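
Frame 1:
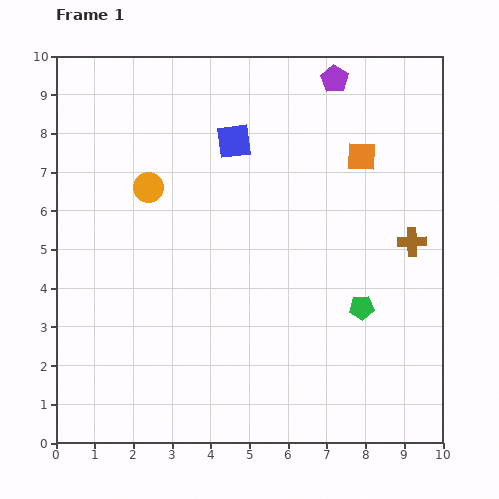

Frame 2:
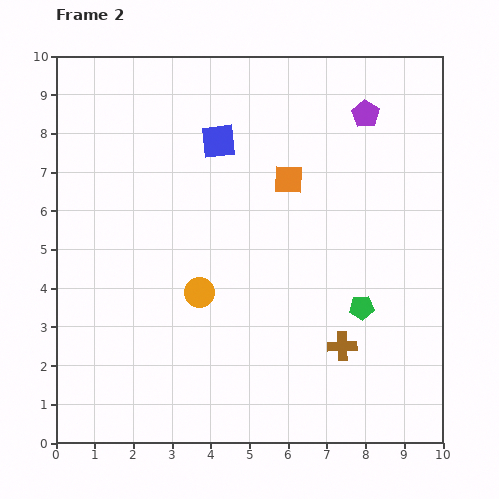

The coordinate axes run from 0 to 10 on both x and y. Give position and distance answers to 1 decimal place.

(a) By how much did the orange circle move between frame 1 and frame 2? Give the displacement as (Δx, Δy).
(1.3, -2.7)

The orange circle was at (2.4, 6.6) in frame 1 and (3.7, 3.9) in frame 2.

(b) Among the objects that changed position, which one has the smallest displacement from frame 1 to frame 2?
the blue square

(moved 0.4)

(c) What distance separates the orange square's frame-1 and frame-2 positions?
2.0

The orange square moved from (7.9, 7.4) to (6.0, 6.8), a distance of √(1.9² + 0.6²) ≈ 2.0.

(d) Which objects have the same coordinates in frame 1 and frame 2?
the green pentagon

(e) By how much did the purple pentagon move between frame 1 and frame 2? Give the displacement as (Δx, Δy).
(0.8, -0.9)

The purple pentagon was at (7.2, 9.4) in frame 1 and (8.0, 8.5) in frame 2.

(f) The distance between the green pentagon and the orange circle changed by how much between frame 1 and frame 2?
-2.1

Distance in frame 1: 6.3. Distance in frame 2: 4.2.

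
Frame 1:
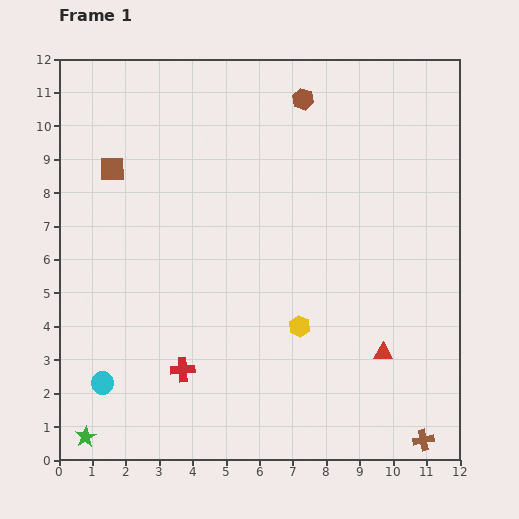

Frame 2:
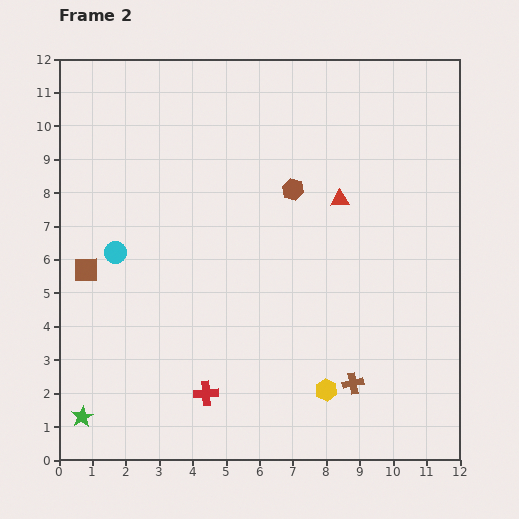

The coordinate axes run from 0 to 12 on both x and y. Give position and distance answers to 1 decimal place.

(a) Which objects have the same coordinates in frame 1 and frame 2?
none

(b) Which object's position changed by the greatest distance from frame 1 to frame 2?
the red triangle

(moved 4.8; next 3.9)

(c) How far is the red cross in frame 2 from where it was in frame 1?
1.0

The red cross moved from (3.7, 2.7) to (4.4, 2.0), a distance of √(0.7² + 0.7²) ≈ 1.0.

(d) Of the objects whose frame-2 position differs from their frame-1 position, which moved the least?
the green star

(moved 0.6)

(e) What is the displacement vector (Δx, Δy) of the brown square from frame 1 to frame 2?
(-0.8, -3.0)

The brown square was at (1.6, 8.7) in frame 1 and (0.8, 5.7) in frame 2.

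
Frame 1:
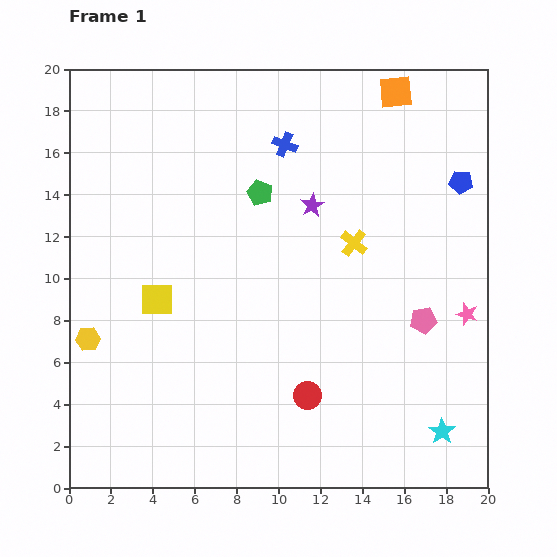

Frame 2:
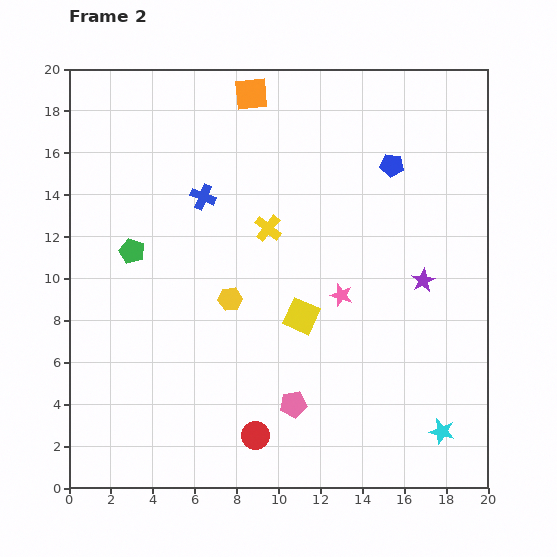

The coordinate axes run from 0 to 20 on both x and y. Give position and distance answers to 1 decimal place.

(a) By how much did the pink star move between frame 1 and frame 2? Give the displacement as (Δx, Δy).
(-6.0, 0.9)

The pink star was at (19.0, 8.3) in frame 1 and (13.0, 9.2) in frame 2.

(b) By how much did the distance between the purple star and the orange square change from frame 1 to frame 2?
+5.4

Distance in frame 1: 6.7. Distance in frame 2: 12.1.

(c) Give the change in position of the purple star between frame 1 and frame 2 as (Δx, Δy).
(5.3, -3.6)

The purple star was at (11.6, 13.5) in frame 1 and (16.9, 9.9) in frame 2.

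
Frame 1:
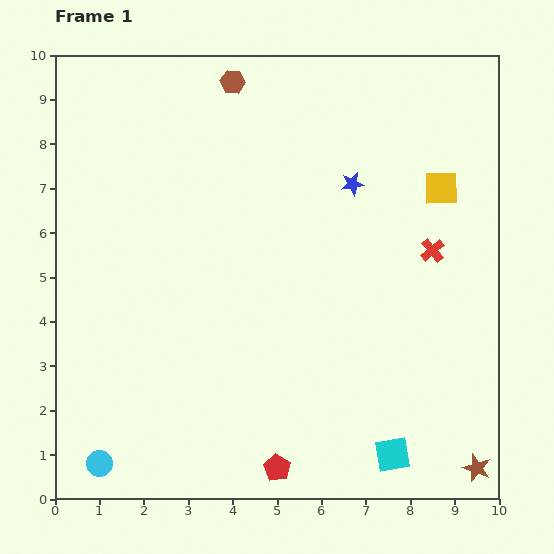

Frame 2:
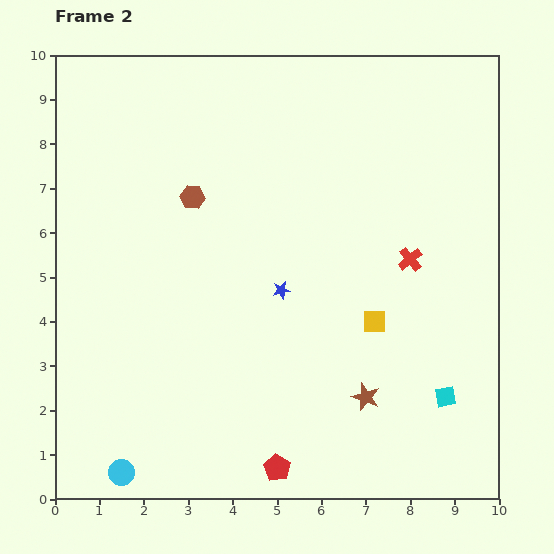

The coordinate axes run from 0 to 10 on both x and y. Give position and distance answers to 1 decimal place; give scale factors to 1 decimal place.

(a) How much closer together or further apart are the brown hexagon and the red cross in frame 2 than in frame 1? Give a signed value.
-0.8

Distance in frame 1: 5.9. Distance in frame 2: 5.1.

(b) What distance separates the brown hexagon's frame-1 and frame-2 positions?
2.8

The brown hexagon moved from (4.0, 9.4) to (3.1, 6.8), a distance of √(0.9² + 2.6²) ≈ 2.8.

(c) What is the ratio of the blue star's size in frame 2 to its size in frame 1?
0.8×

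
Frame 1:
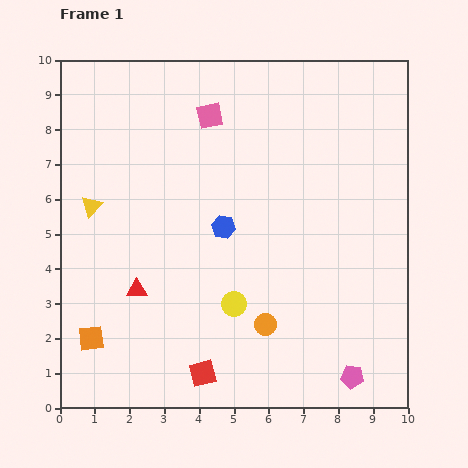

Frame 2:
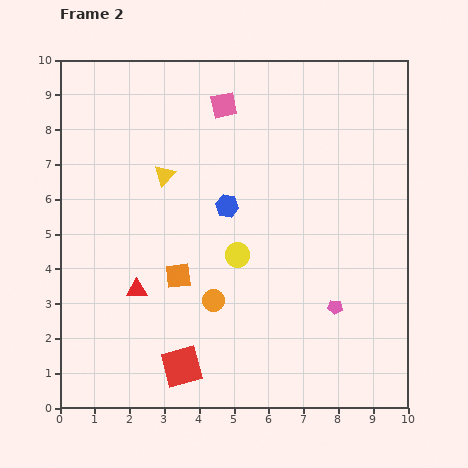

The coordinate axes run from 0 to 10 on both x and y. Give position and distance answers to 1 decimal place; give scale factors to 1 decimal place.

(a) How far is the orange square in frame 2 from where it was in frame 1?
3.1

The orange square moved from (0.9, 2.0) to (3.4, 3.8), a distance of √(2.5² + 1.8²) ≈ 3.1.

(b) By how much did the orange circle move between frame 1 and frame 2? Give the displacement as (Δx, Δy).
(-1.5, 0.7)

The orange circle was at (5.9, 2.4) in frame 1 and (4.4, 3.1) in frame 2.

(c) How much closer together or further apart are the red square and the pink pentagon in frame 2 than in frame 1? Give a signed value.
+0.4

Distance in frame 1: 4.3. Distance in frame 2: 4.7.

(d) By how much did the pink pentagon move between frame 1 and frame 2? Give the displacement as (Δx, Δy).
(-0.5, 2.0)

The pink pentagon was at (8.4, 0.9) in frame 1 and (7.9, 2.9) in frame 2.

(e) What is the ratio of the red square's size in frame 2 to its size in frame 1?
1.5×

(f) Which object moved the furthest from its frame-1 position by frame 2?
the orange square

(moved 3.1; next 2.3)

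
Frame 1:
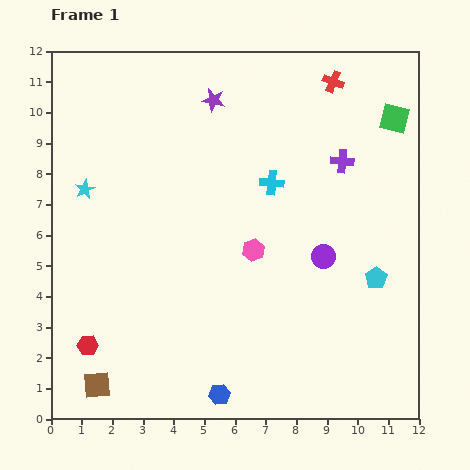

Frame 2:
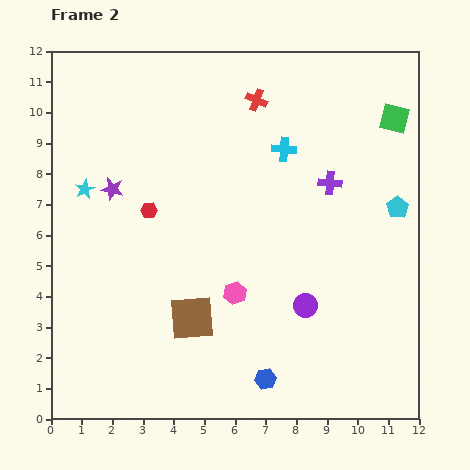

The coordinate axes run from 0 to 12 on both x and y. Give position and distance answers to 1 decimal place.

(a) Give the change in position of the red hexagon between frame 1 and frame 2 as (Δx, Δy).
(2.0, 4.4)

The red hexagon was at (1.2, 2.4) in frame 1 and (3.2, 6.8) in frame 2.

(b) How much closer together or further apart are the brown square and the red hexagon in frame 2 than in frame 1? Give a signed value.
+2.5

Distance in frame 1: 1.3. Distance in frame 2: 3.8.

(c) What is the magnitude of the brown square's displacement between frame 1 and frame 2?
3.8

The brown square moved from (1.5, 1.1) to (4.6, 3.3), a distance of √(3.1² + 2.2²) ≈ 3.8.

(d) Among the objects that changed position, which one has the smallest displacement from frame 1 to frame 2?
the purple cross

(moved 0.8)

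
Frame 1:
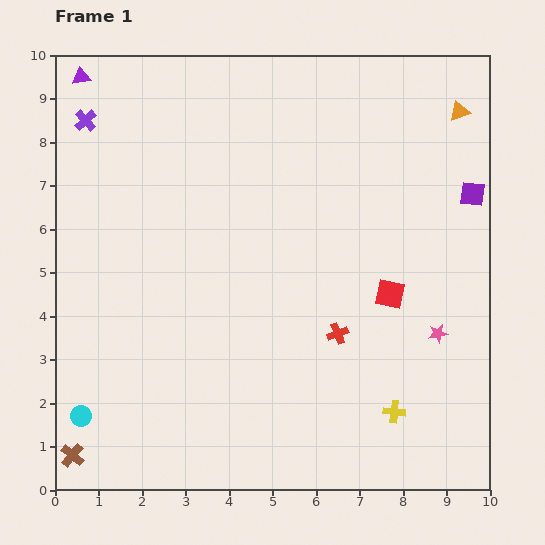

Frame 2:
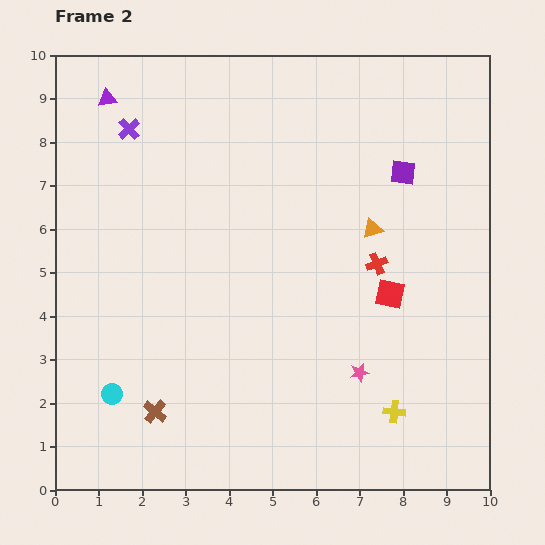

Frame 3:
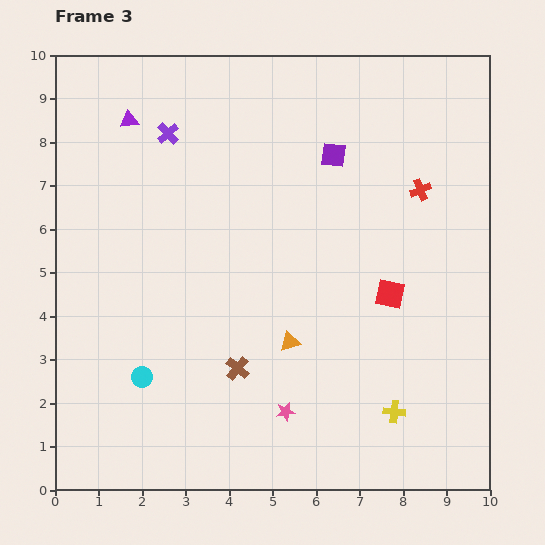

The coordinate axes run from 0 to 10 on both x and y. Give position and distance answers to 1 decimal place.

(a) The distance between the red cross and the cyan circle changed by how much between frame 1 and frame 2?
+0.6

Distance in frame 1: 6.2. Distance in frame 2: 6.8.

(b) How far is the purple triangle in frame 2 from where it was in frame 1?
0.8

The purple triangle moved from (0.6, 9.5) to (1.2, 9.0), a distance of √(0.6² + 0.5²) ≈ 0.8.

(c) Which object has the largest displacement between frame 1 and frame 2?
the orange triangle

(moved 3.4; next 2.1)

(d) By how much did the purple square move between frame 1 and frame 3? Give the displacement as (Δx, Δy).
(-3.2, 0.9)

The purple square was at (9.6, 6.8) in frame 1 and (6.4, 7.7) in frame 3.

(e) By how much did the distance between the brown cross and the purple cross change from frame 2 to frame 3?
-0.9

Distance in frame 2: 6.5. Distance in frame 3: 5.6.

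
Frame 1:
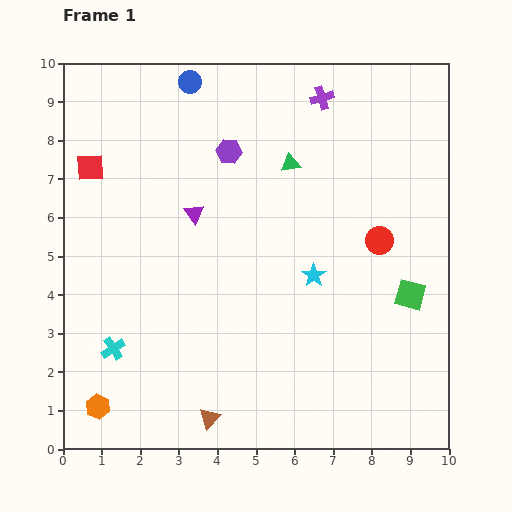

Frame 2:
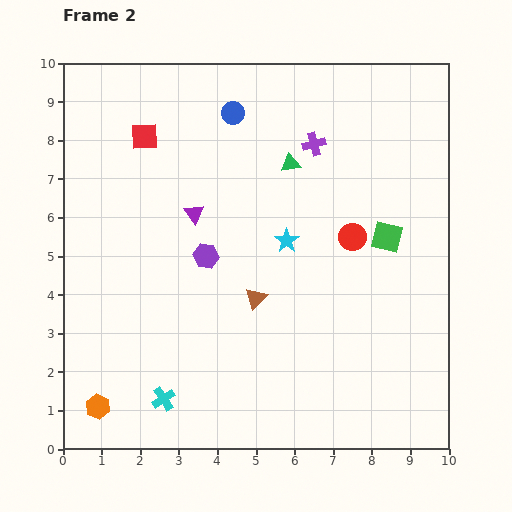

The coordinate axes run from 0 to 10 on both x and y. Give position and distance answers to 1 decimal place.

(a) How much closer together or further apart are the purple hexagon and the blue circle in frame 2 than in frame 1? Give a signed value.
+1.7

Distance in frame 1: 2.1. Distance in frame 2: 3.8.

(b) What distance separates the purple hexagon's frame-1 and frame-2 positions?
2.8

The purple hexagon moved from (4.3, 7.7) to (3.7, 5.0), a distance of √(0.6² + 2.7²) ≈ 2.8.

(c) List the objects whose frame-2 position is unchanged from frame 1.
the purple triangle, the green triangle, the orange hexagon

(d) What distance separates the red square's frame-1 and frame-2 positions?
1.6

The red square moved from (0.7, 7.3) to (2.1, 8.1), a distance of √(1.4² + 0.8²) ≈ 1.6.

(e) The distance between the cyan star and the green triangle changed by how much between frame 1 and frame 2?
-1.0

Distance in frame 1: 3.0. Distance in frame 2: 2.0.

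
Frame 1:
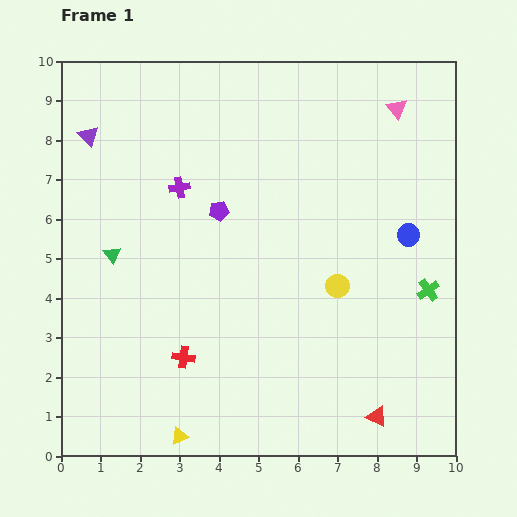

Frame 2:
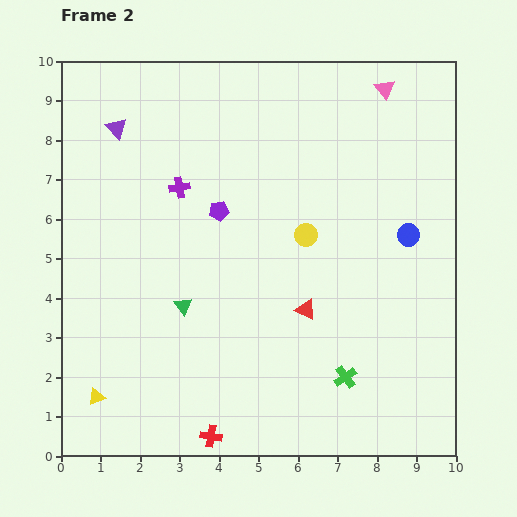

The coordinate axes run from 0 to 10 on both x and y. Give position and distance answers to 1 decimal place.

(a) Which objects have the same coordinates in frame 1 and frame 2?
the blue circle, the purple cross, the purple pentagon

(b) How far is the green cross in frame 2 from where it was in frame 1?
3.0

The green cross moved from (9.3, 4.2) to (7.2, 2.0), a distance of √(2.1² + 2.2²) ≈ 3.0.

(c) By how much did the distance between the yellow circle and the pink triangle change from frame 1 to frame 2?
-0.5

Distance in frame 1: 4.7. Distance in frame 2: 4.2.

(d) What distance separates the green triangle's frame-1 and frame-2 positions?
2.2

The green triangle moved from (1.3, 5.1) to (3.1, 3.8), a distance of √(1.8² + 1.3²) ≈ 2.2.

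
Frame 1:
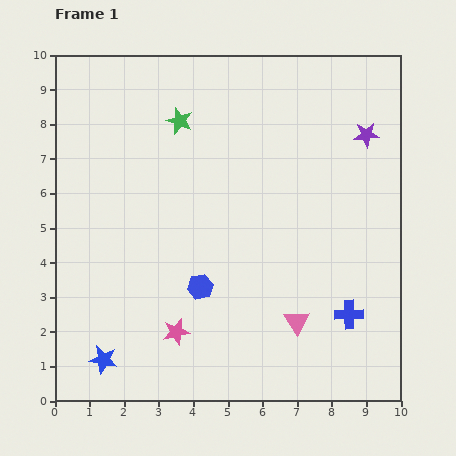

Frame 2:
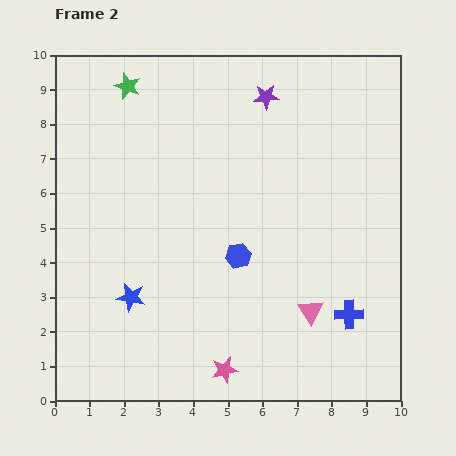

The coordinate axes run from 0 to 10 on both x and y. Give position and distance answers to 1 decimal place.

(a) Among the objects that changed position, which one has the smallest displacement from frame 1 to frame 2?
the pink triangle

(moved 0.5)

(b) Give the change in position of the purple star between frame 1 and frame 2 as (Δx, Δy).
(-2.9, 1.1)

The purple star was at (9.0, 7.7) in frame 1 and (6.1, 8.8) in frame 2.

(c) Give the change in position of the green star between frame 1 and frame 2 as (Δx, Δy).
(-1.5, 1.0)

The green star was at (3.6, 8.1) in frame 1 and (2.1, 9.1) in frame 2.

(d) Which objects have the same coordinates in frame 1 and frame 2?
the blue cross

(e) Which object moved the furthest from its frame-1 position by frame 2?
the purple star

(moved 3.1; next 2.0)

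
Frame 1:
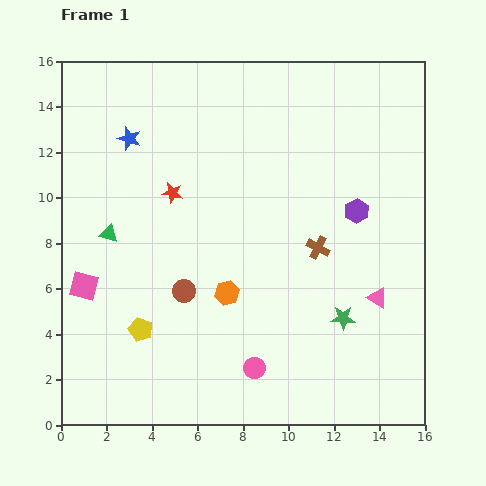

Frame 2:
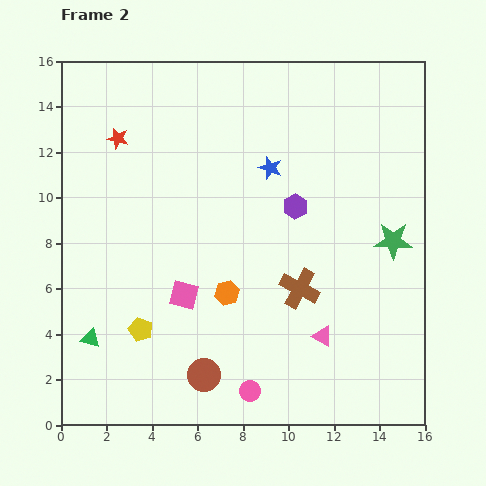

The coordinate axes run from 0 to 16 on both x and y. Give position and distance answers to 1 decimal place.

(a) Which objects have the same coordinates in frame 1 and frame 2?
the yellow pentagon, the orange hexagon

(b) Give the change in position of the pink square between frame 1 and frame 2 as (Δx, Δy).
(4.4, -0.4)

The pink square was at (1.0, 6.1) in frame 1 and (5.4, 5.7) in frame 2.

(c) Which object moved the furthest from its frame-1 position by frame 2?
the blue star

(moved 6.3; next 4.7)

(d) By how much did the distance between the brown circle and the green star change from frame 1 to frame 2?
+3.1

Distance in frame 1: 7.1. Distance in frame 2: 10.2.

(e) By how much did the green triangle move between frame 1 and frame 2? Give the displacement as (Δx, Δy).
(-0.8, -4.6)

The green triangle was at (2.1, 8.4) in frame 1 and (1.3, 3.8) in frame 2.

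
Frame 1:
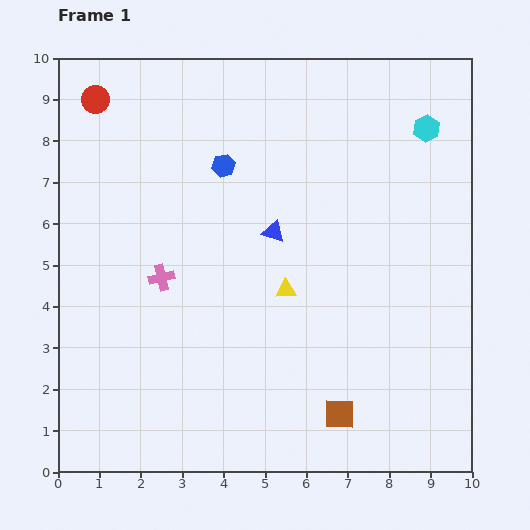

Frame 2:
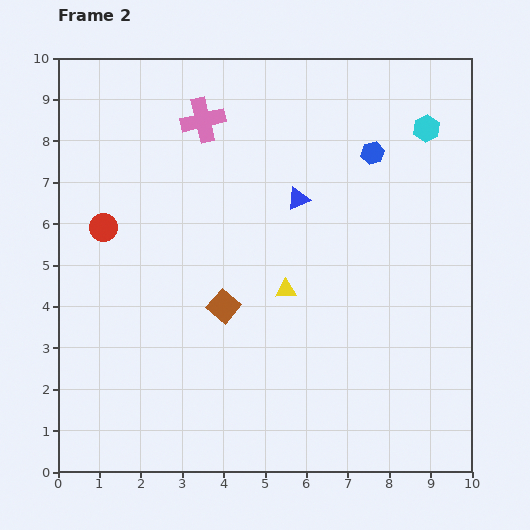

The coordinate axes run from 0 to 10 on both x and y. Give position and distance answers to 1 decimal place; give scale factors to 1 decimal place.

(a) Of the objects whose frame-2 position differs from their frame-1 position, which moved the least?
the blue triangle

(moved 1.0)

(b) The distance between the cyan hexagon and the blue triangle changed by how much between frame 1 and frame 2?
-1.0

Distance in frame 1: 4.5. Distance in frame 2: 3.5.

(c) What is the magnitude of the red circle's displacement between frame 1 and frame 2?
3.1

The red circle moved from (0.9, 9.0) to (1.1, 5.9), a distance of √(0.2² + 3.1²) ≈ 3.1.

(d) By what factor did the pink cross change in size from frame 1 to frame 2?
1.7×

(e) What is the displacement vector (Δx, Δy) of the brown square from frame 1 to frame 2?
(-2.8, 2.6)

The brown square was at (6.8, 1.4) in frame 1 and (4.0, 4.0) in frame 2.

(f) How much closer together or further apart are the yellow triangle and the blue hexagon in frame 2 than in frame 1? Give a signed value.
+0.5

Distance in frame 1: 3.4. Distance in frame 2: 3.9.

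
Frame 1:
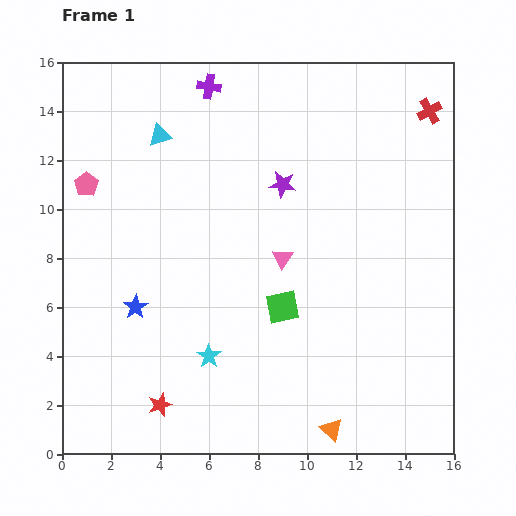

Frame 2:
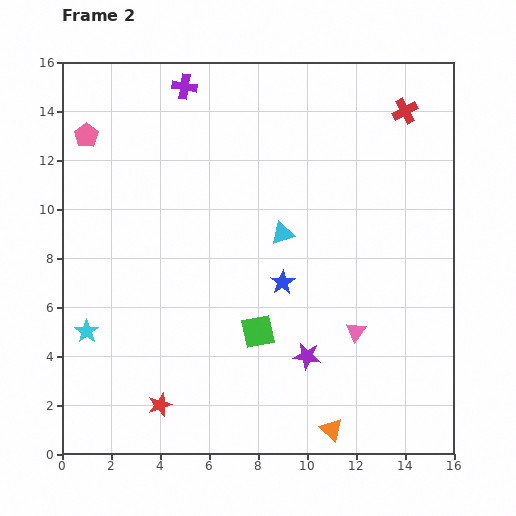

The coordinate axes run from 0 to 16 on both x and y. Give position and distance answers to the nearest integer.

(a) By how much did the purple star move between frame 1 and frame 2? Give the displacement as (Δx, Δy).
(1, -7)

The purple star was at (9, 11) in frame 1 and (10, 4) in frame 2.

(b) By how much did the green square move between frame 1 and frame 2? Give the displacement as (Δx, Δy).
(-1, -1)

The green square was at (9, 6) in frame 1 and (8, 5) in frame 2.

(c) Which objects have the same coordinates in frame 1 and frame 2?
the red star, the orange triangle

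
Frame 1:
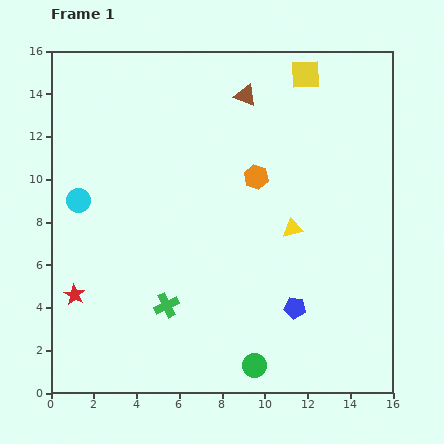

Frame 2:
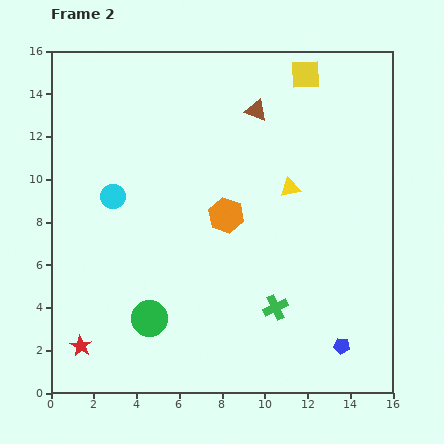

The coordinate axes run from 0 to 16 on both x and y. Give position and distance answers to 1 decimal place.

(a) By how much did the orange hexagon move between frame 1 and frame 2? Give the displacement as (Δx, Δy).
(-1.4, -1.8)

The orange hexagon was at (9.6, 10.1) in frame 1 and (8.2, 8.3) in frame 2.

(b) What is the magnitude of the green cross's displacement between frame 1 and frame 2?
5.1

The green cross moved from (5.4, 4.1) to (10.5, 4.0), a distance of √(5.1² + 0.1²) ≈ 5.1.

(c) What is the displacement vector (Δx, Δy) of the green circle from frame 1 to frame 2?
(-4.9, 2.2)

The green circle was at (9.5, 1.3) in frame 1 and (4.6, 3.5) in frame 2.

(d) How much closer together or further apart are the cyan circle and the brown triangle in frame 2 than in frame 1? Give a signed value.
-1.4

Distance in frame 1: 9.2. Distance in frame 2: 7.8.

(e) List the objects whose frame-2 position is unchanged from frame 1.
the yellow square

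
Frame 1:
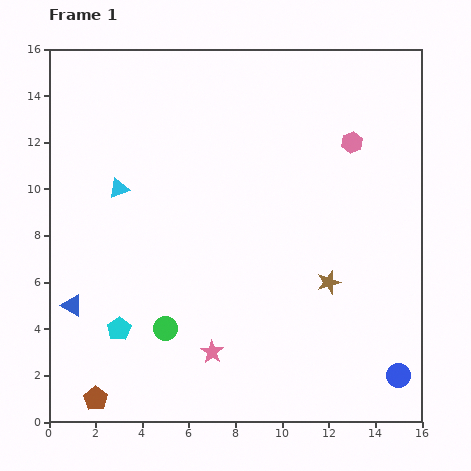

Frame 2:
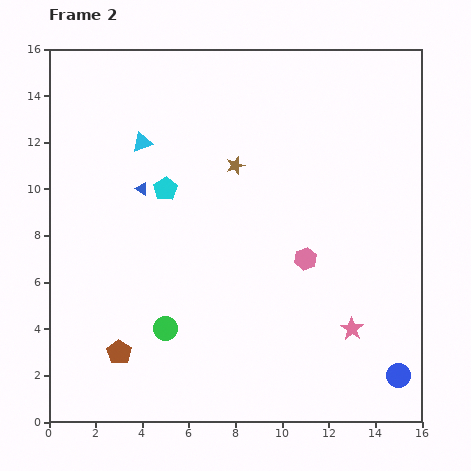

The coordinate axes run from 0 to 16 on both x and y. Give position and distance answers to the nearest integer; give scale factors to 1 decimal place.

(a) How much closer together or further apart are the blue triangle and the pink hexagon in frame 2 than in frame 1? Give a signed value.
-6

Distance in frame 1: 14. Distance in frame 2: 8.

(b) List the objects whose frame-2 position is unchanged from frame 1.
the blue circle, the green circle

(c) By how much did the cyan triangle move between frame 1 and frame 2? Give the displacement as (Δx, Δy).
(1, 2)

The cyan triangle was at (3, 10) in frame 1 and (4, 12) in frame 2.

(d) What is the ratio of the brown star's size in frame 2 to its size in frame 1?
0.8×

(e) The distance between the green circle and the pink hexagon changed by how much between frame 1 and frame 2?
-4

Distance in frame 1: 11. Distance in frame 2: 7.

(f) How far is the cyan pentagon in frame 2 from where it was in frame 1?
6

The cyan pentagon moved from (3, 4) to (5, 10), a distance of √(2² + 6²) ≈ 6.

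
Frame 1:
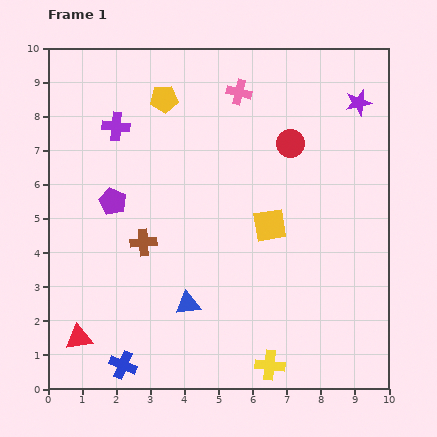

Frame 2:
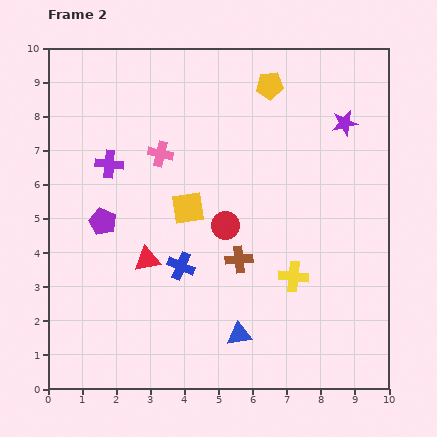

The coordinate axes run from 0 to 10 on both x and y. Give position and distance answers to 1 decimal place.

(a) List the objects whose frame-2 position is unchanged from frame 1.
none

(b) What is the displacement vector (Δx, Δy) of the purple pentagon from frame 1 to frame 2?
(-0.3, -0.6)

The purple pentagon was at (1.9, 5.5) in frame 1 and (1.6, 4.9) in frame 2.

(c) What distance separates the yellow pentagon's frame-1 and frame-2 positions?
3.1

The yellow pentagon moved from (3.4, 8.5) to (6.5, 8.9), a distance of √(3.1² + 0.4²) ≈ 3.1.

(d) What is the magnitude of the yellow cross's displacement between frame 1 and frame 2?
2.7

The yellow cross moved from (6.5, 0.7) to (7.2, 3.3), a distance of √(0.7² + 2.6²) ≈ 2.7.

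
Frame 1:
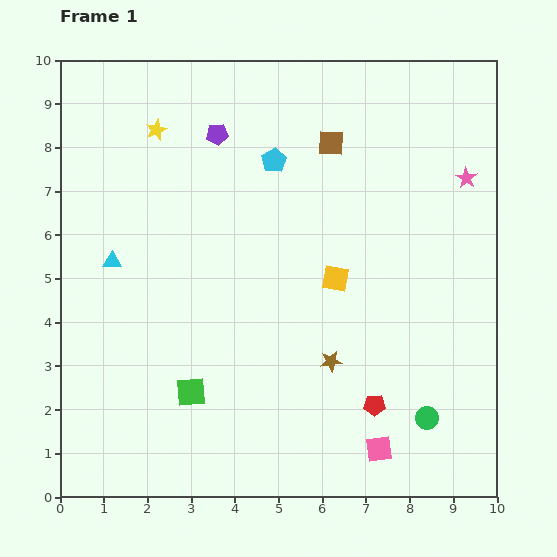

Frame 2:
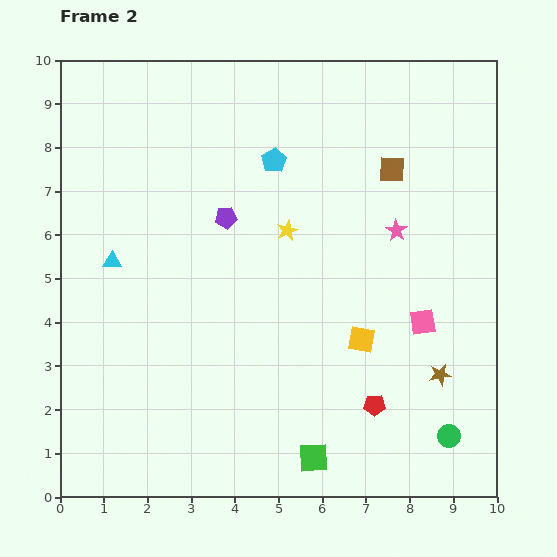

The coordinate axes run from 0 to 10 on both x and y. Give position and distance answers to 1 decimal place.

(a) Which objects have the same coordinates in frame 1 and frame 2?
the red pentagon, the cyan pentagon, the cyan triangle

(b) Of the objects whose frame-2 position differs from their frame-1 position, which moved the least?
the green circle

(moved 0.6)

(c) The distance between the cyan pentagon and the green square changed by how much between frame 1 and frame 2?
+1.3

Distance in frame 1: 5.6. Distance in frame 2: 6.9.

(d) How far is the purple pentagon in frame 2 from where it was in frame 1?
1.9

The purple pentagon moved from (3.6, 8.3) to (3.8, 6.4), a distance of √(0.2² + 1.9²) ≈ 1.9.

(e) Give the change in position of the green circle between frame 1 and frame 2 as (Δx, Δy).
(0.5, -0.4)

The green circle was at (8.4, 1.8) in frame 1 and (8.9, 1.4) in frame 2.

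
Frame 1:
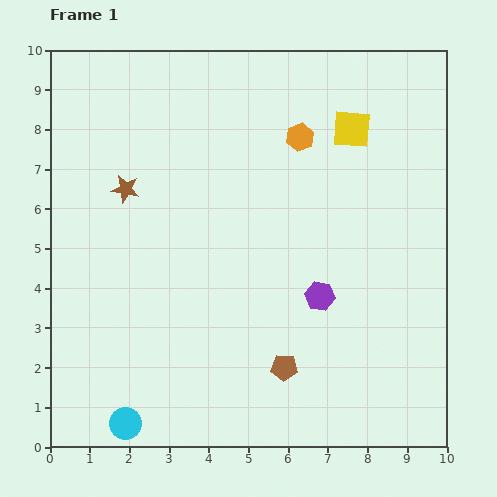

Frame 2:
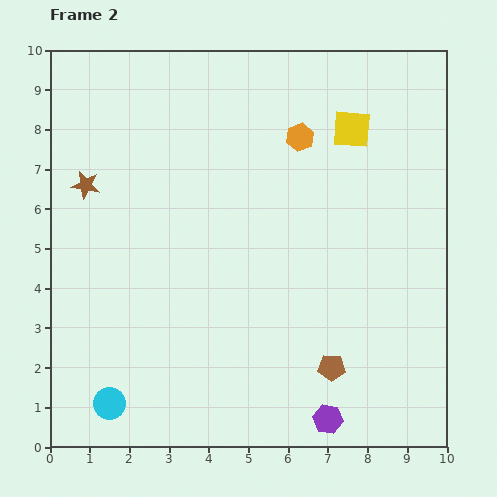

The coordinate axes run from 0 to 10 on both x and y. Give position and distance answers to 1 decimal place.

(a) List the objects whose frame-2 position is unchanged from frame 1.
the yellow square, the orange hexagon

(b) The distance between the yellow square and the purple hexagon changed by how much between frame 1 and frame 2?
+3.0

Distance in frame 1: 4.3. Distance in frame 2: 7.3.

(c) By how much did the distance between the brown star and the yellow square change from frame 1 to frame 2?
+0.9

Distance in frame 1: 5.9. Distance in frame 2: 6.8.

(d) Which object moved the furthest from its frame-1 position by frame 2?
the purple hexagon

(moved 3.1; next 1.2)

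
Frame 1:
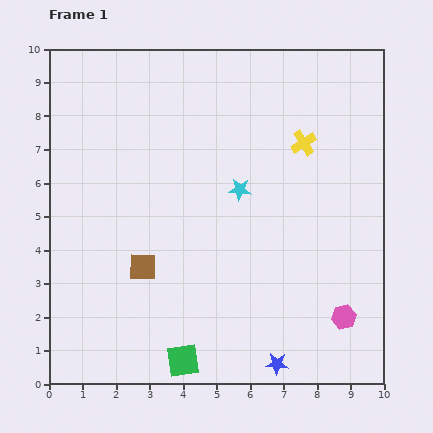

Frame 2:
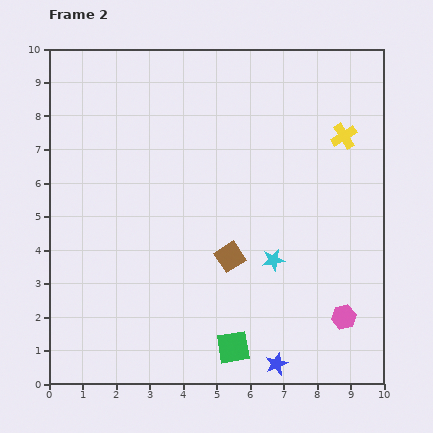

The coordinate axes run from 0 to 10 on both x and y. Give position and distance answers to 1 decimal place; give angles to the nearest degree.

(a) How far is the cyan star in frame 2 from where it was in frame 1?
2.3

The cyan star moved from (5.7, 5.8) to (6.7, 3.7), a distance of √(1.0² + 2.1²) ≈ 2.3.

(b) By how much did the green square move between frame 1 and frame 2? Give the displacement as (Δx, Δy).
(1.5, 0.4)

The green square was at (4.0, 0.7) in frame 1 and (5.5, 1.1) in frame 2.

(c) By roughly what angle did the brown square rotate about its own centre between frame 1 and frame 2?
34° counter-clockwise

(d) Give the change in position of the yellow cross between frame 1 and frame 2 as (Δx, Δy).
(1.2, 0.2)

The yellow cross was at (7.6, 7.2) in frame 1 and (8.8, 7.4) in frame 2.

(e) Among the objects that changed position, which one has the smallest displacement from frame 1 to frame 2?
the yellow cross

(moved 1.2)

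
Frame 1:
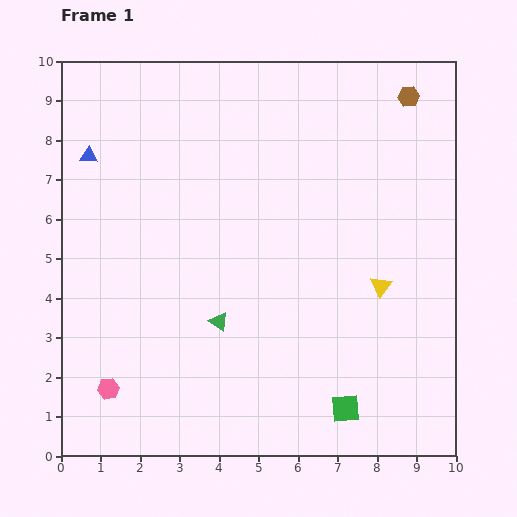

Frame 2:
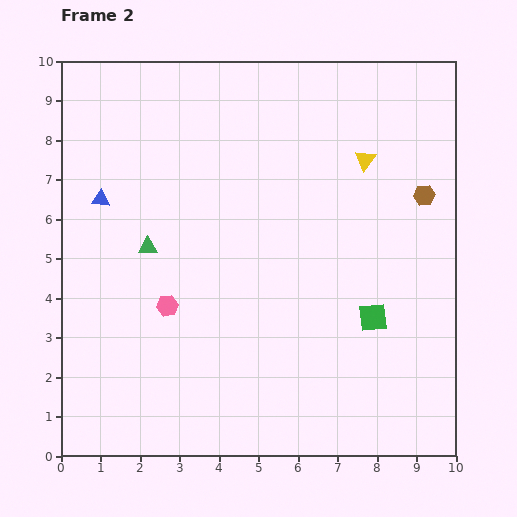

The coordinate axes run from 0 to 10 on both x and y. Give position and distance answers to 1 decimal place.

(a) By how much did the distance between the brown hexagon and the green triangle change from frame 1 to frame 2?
-0.4

Distance in frame 1: 7.5. Distance in frame 2: 7.1.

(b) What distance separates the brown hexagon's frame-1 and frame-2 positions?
2.5

The brown hexagon moved from (8.8, 9.1) to (9.2, 6.6), a distance of √(0.4² + 2.5²) ≈ 2.5.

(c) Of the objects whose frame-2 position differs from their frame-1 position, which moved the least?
the blue triangle

(moved 1.1)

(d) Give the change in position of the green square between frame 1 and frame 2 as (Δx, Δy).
(0.7, 2.3)

The green square was at (7.2, 1.2) in frame 1 and (7.9, 3.5) in frame 2.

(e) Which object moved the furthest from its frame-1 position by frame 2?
the yellow triangle

(moved 3.2; next 2.6)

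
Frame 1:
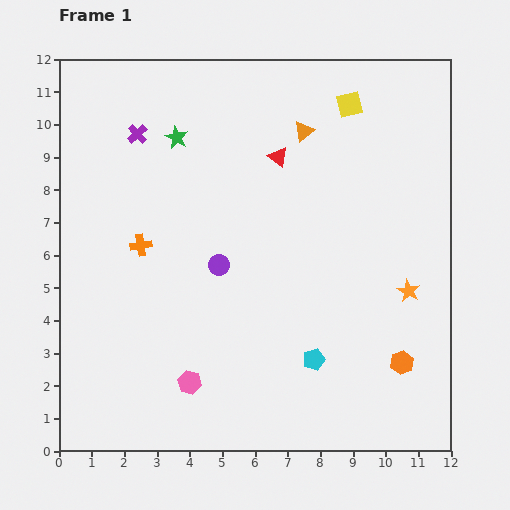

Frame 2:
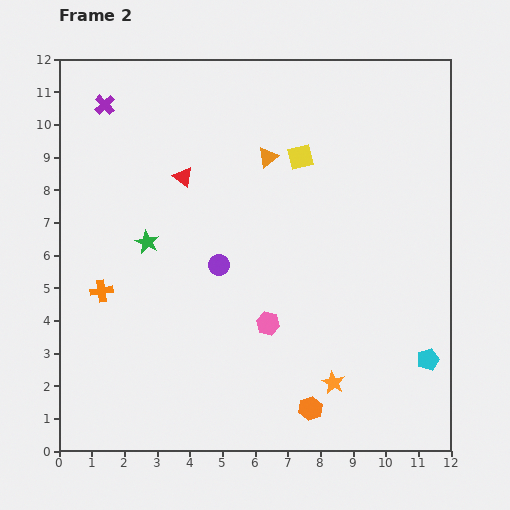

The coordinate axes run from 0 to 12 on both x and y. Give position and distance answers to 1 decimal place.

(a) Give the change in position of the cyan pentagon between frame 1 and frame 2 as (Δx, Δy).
(3.5, 0.0)

The cyan pentagon was at (7.8, 2.8) in frame 1 and (11.3, 2.8) in frame 2.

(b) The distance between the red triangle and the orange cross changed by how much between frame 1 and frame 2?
-0.7

Distance in frame 1: 5.0. Distance in frame 2: 4.3.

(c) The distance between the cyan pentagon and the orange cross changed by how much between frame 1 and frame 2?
+3.8

Distance in frame 1: 6.4. Distance in frame 2: 10.2.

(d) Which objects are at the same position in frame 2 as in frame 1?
the purple circle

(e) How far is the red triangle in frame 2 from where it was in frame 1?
3.0

The red triangle moved from (6.7, 9.0) to (3.8, 8.4), a distance of √(2.9² + 0.6²) ≈ 3.0.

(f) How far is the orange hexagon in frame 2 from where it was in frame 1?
3.1

The orange hexagon moved from (10.5, 2.7) to (7.7, 1.3), a distance of √(2.8² + 1.4²) ≈ 3.1.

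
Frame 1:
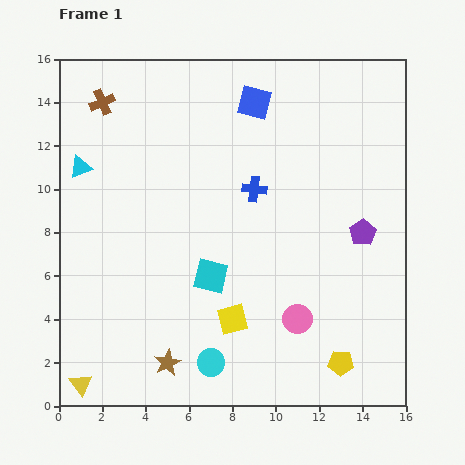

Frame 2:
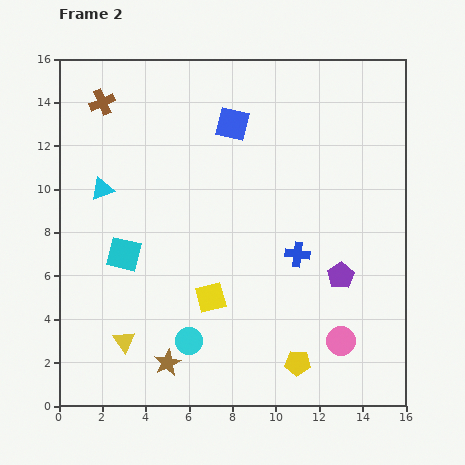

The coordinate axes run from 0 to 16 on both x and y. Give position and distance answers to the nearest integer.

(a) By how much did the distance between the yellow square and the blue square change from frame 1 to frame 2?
-2

Distance in frame 1: 10. Distance in frame 2: 8.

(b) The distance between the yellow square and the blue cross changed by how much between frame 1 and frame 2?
-2

Distance in frame 1: 6. Distance in frame 2: 4.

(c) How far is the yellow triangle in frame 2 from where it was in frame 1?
3

The yellow triangle moved from (1, 1) to (3, 3), a distance of √(2² + 2²) ≈ 3.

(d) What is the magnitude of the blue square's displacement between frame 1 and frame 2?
1

The blue square moved from (9, 14) to (8, 13), a distance of √(1² + 1²) ≈ 1.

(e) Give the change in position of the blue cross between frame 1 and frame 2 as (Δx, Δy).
(2, -3)

The blue cross was at (9, 10) in frame 1 and (11, 7) in frame 2.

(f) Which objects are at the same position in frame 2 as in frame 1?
the brown star, the brown cross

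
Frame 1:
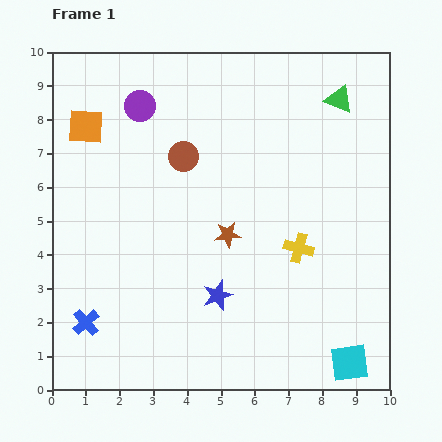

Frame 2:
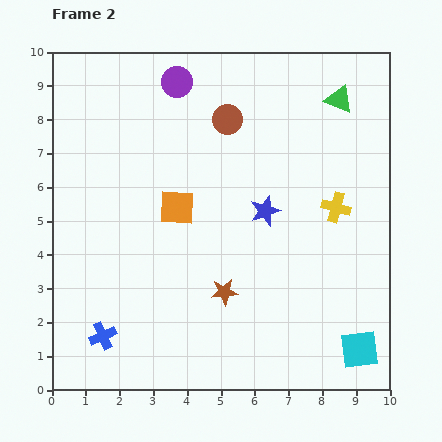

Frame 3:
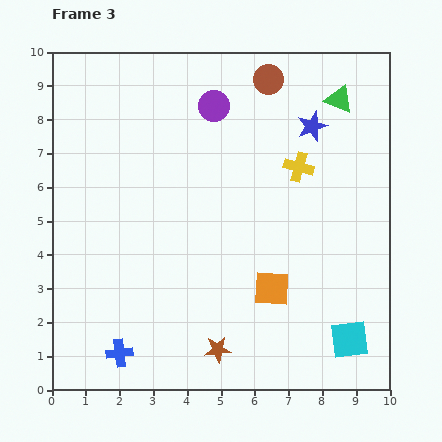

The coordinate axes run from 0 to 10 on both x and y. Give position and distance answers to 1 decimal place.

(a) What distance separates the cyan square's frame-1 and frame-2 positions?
0.5

The cyan square moved from (8.8, 0.8) to (9.1, 1.2), a distance of √(0.3² + 0.4²) ≈ 0.5.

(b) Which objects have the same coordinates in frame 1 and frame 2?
the green triangle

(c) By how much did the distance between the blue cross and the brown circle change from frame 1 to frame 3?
+3.5

Distance in frame 1: 5.7. Distance in frame 3: 9.2.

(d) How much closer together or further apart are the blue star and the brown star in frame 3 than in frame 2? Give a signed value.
+4.5

Distance in frame 2: 2.7. Distance in frame 3: 7.2.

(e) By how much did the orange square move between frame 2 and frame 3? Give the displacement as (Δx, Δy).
(2.8, -2.4)

The orange square was at (3.7, 5.4) in frame 2 and (6.5, 3.0) in frame 3.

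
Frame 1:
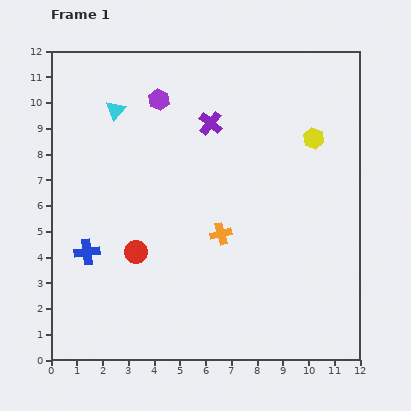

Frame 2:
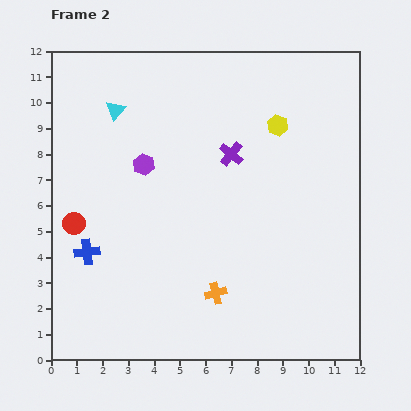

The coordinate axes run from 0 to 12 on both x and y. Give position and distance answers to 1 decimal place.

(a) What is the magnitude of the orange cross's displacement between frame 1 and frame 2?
2.3

The orange cross moved from (6.6, 4.9) to (6.4, 2.6), a distance of √(0.2² + 2.3²) ≈ 2.3.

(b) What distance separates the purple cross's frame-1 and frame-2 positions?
1.4

The purple cross moved from (6.2, 9.2) to (7.0, 8.0), a distance of √(0.8² + 1.2²) ≈ 1.4.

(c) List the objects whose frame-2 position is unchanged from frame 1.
the blue cross, the cyan triangle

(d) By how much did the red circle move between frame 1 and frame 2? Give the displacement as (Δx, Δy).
(-2.4, 1.1)

The red circle was at (3.3, 4.2) in frame 1 and (0.9, 5.3) in frame 2.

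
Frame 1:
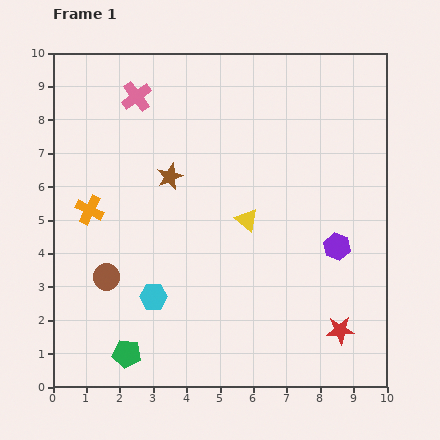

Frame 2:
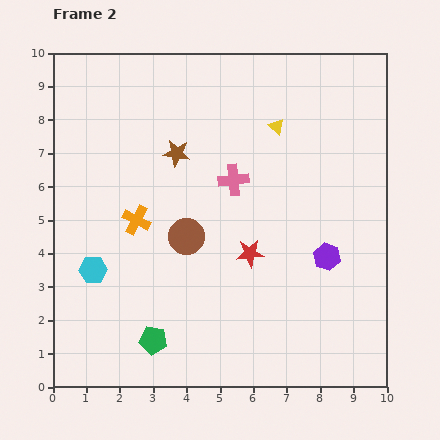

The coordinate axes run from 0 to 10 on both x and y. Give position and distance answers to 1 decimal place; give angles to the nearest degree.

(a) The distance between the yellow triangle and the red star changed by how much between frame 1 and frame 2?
-0.4

Distance in frame 1: 4.3. Distance in frame 2: 3.9.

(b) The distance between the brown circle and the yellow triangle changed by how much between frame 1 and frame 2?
-0.2

Distance in frame 1: 4.5. Distance in frame 2: 4.3.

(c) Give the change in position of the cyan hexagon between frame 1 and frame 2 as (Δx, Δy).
(-1.8, 0.8)

The cyan hexagon was at (3.0, 2.7) in frame 1 and (1.2, 3.5) in frame 2.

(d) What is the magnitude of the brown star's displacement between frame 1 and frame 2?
0.7

The brown star moved from (3.5, 6.3) to (3.7, 7.0), a distance of √(0.2² + 0.7²) ≈ 0.7.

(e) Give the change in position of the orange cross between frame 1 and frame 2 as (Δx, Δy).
(1.4, -0.3)

The orange cross was at (1.1, 5.3) in frame 1 and (2.5, 5.0) in frame 2.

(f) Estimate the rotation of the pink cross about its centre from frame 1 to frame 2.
31° clockwise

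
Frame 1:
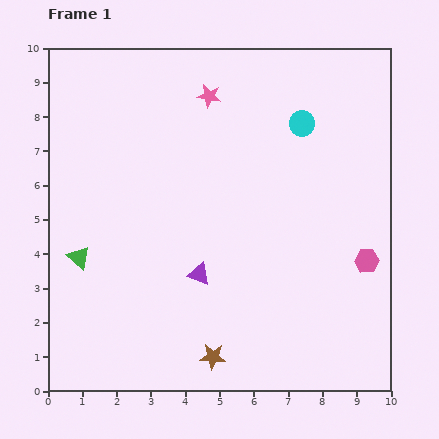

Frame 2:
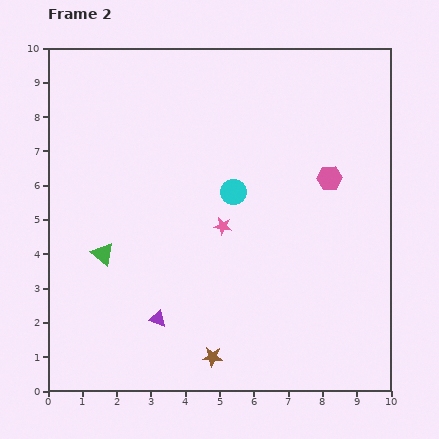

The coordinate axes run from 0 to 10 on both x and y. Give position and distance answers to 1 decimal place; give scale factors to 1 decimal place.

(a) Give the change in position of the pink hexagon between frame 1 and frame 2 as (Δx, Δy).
(-1.1, 2.4)

The pink hexagon was at (9.3, 3.8) in frame 1 and (8.2, 6.2) in frame 2.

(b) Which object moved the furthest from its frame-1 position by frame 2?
the pink star

(moved 3.8; next 2.8)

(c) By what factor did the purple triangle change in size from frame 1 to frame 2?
0.8×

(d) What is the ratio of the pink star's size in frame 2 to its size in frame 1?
0.8×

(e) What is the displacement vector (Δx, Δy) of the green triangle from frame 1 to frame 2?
(0.7, 0.1)

The green triangle was at (0.9, 3.9) in frame 1 and (1.6, 4.0) in frame 2.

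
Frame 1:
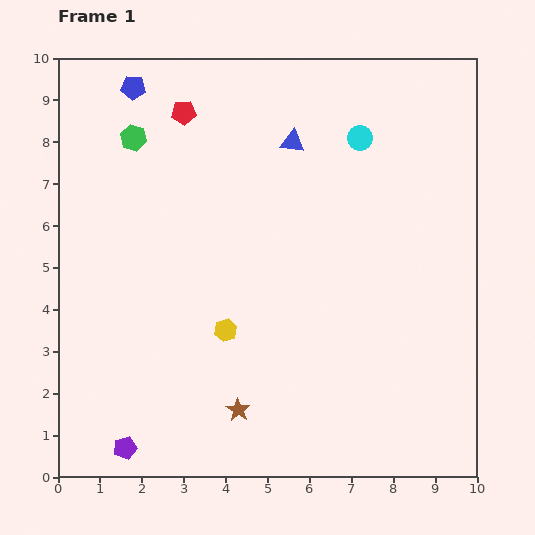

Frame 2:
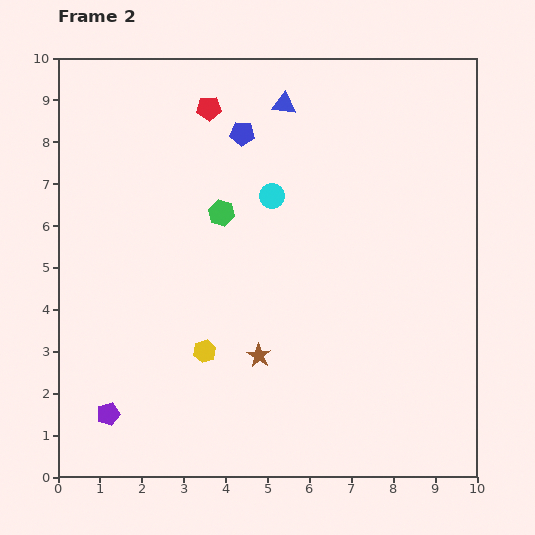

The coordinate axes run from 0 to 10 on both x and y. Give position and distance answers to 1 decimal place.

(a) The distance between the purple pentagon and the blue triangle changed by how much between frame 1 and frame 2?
+0.2

Distance in frame 1: 8.3. Distance in frame 2: 8.5.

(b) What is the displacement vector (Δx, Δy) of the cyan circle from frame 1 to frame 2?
(-2.1, -1.4)

The cyan circle was at (7.2, 8.1) in frame 1 and (5.1, 6.7) in frame 2.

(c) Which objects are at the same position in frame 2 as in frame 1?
none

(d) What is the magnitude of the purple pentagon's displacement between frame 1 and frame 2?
0.9

The purple pentagon moved from (1.6, 0.7) to (1.2, 1.5), a distance of √(0.4² + 0.8²) ≈ 0.9.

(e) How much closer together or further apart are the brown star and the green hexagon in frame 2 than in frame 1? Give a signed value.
-3.5

Distance in frame 1: 7.0. Distance in frame 2: 3.5.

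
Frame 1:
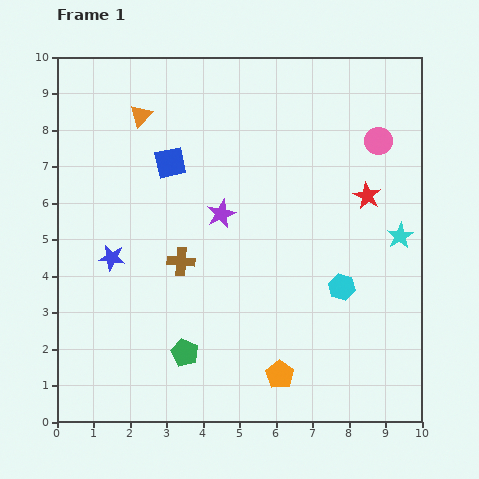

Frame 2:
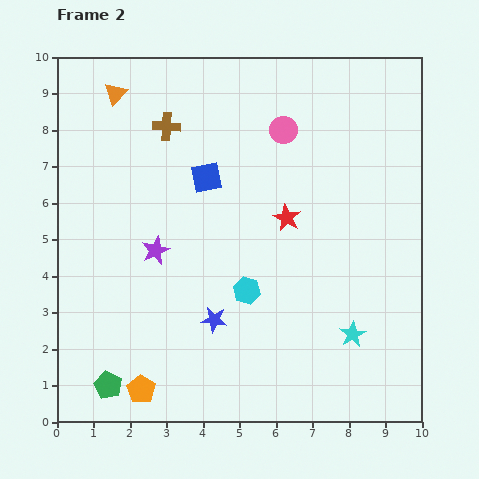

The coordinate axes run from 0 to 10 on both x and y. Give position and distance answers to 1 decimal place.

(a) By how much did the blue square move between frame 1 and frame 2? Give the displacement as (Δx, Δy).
(1.0, -0.4)

The blue square was at (3.1, 7.1) in frame 1 and (4.1, 6.7) in frame 2.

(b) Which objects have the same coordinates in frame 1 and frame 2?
none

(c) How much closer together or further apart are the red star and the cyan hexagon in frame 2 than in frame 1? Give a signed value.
-0.3

Distance in frame 1: 2.6. Distance in frame 2: 2.3.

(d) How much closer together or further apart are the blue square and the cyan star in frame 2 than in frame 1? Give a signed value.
-0.7

Distance in frame 1: 6.6. Distance in frame 2: 5.9.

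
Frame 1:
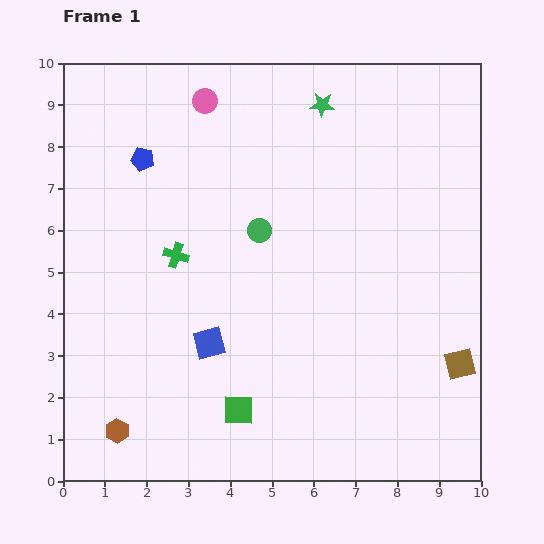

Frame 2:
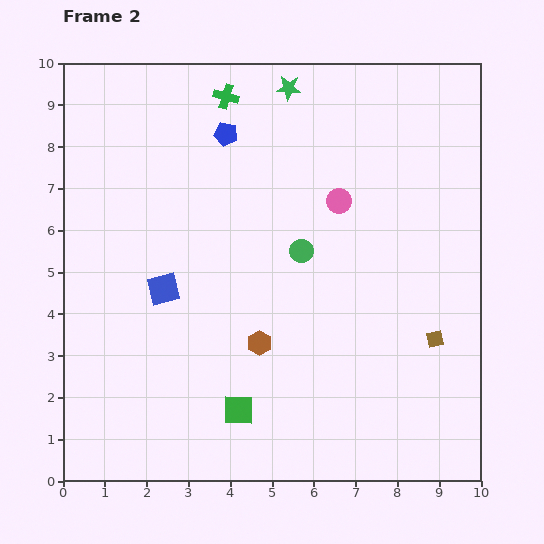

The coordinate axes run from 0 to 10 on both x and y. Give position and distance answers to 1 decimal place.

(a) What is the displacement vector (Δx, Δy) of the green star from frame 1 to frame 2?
(-0.8, 0.4)

The green star was at (6.2, 9.0) in frame 1 and (5.4, 9.4) in frame 2.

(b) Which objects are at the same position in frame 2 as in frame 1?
the green square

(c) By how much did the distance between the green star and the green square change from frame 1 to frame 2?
+0.2

Distance in frame 1: 7.6. Distance in frame 2: 7.8.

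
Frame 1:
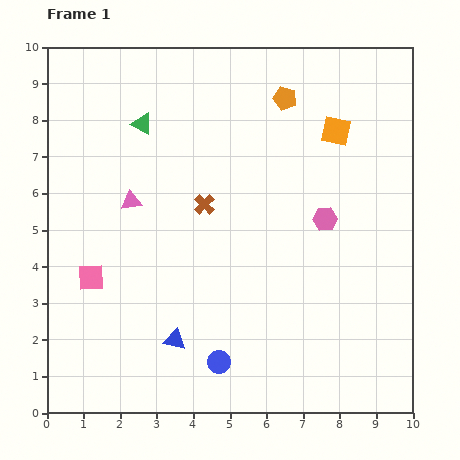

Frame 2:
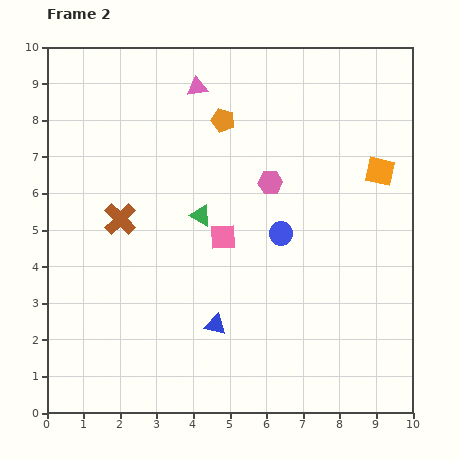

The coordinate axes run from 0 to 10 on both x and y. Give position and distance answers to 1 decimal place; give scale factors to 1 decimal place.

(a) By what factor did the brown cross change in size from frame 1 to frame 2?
1.6×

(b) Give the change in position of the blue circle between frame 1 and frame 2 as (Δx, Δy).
(1.7, 3.5)

The blue circle was at (4.7, 1.4) in frame 1 and (6.4, 4.9) in frame 2.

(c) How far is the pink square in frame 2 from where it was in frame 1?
3.8

The pink square moved from (1.2, 3.7) to (4.8, 4.8), a distance of √(3.6² + 1.1²) ≈ 3.8.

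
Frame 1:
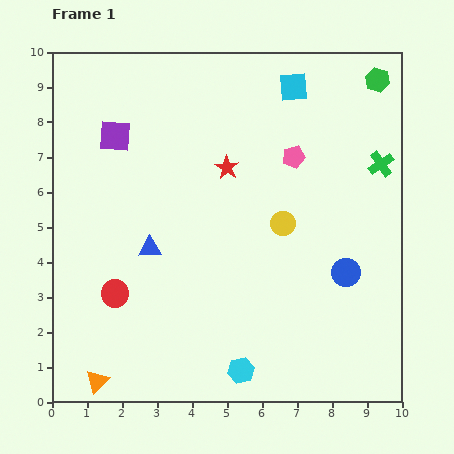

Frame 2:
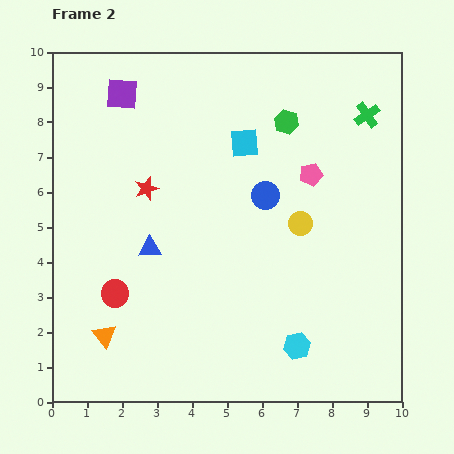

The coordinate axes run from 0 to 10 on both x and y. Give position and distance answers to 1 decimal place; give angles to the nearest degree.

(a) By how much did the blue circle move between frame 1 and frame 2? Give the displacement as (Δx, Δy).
(-2.3, 2.2)

The blue circle was at (8.4, 3.7) in frame 1 and (6.1, 5.9) in frame 2.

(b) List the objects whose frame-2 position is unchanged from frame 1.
the blue triangle, the red circle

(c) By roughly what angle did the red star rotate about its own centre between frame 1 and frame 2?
19° clockwise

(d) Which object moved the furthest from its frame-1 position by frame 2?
the blue circle

(moved 3.2; next 2.9)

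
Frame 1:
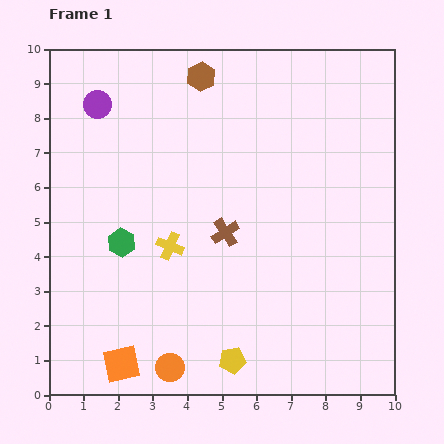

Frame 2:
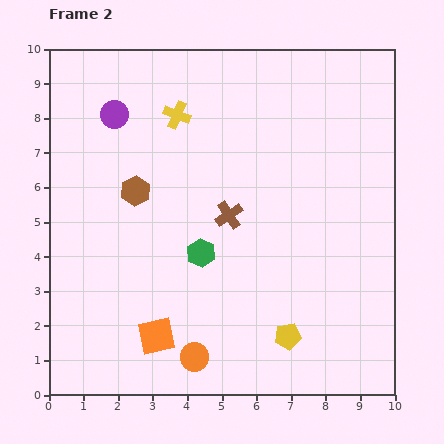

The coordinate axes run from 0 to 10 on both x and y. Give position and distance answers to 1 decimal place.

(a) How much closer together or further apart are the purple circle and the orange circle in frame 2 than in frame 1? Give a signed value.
-0.5

Distance in frame 1: 7.9. Distance in frame 2: 7.4.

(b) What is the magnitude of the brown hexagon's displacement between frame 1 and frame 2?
3.8

The brown hexagon moved from (4.4, 9.2) to (2.5, 5.9), a distance of √(1.9² + 3.3²) ≈ 3.8.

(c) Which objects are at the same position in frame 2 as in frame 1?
none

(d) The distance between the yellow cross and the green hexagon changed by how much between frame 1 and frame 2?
+2.7

Distance in frame 1: 1.4. Distance in frame 2: 4.1.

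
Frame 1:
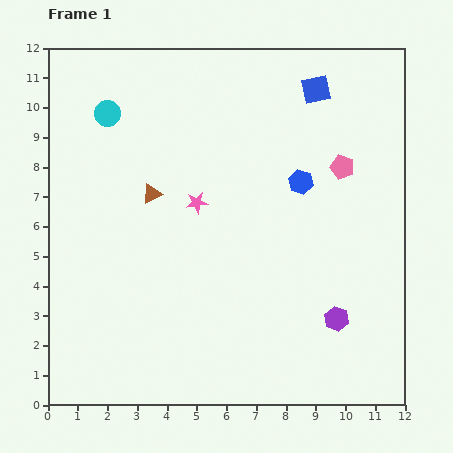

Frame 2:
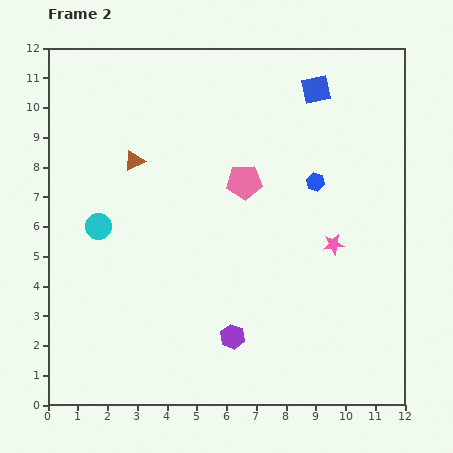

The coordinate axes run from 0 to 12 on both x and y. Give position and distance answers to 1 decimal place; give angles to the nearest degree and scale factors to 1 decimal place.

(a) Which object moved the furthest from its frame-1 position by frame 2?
the pink star

(moved 4.8; next 3.8)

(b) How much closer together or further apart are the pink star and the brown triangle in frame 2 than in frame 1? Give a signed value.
+5.8

Distance in frame 1: 1.5. Distance in frame 2: 7.3.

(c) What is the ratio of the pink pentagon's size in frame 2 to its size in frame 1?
1.5×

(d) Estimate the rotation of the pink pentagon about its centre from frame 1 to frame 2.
21° counter-clockwise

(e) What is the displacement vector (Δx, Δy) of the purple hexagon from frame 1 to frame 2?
(-3.5, -0.6)

The purple hexagon was at (9.7, 2.9) in frame 1 and (6.2, 2.3) in frame 2.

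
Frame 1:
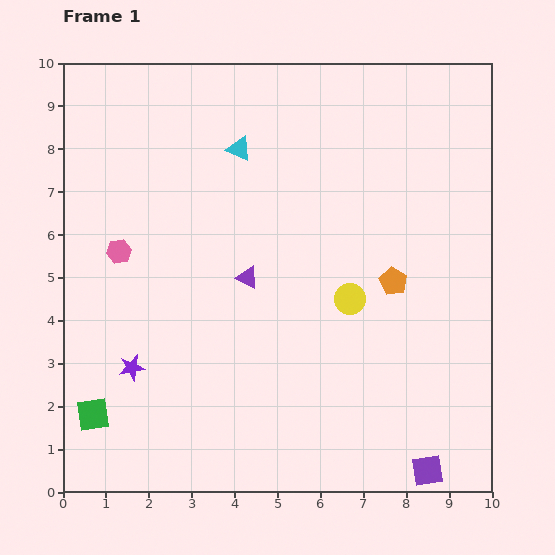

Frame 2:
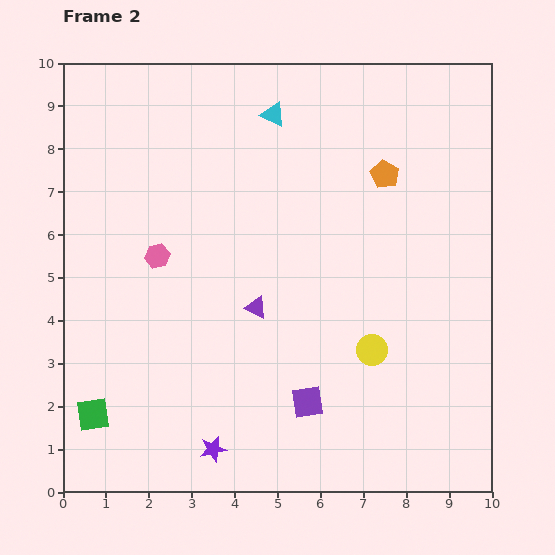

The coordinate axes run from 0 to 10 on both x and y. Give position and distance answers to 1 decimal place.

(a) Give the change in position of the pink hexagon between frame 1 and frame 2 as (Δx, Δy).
(0.9, -0.1)

The pink hexagon was at (1.3, 5.6) in frame 1 and (2.2, 5.5) in frame 2.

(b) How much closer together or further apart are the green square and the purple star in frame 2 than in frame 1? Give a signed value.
+1.5

Distance in frame 1: 1.4. Distance in frame 2: 2.9.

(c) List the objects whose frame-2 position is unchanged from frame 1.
the green square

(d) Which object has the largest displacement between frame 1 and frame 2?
the purple square

(moved 3.2; next 2.7)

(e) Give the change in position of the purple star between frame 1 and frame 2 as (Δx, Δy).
(1.9, -1.9)

The purple star was at (1.6, 2.9) in frame 1 and (3.5, 1.0) in frame 2.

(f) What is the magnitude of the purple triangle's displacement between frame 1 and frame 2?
0.7

The purple triangle moved from (4.3, 5.0) to (4.5, 4.3), a distance of √(0.2² + 0.7²) ≈ 0.7.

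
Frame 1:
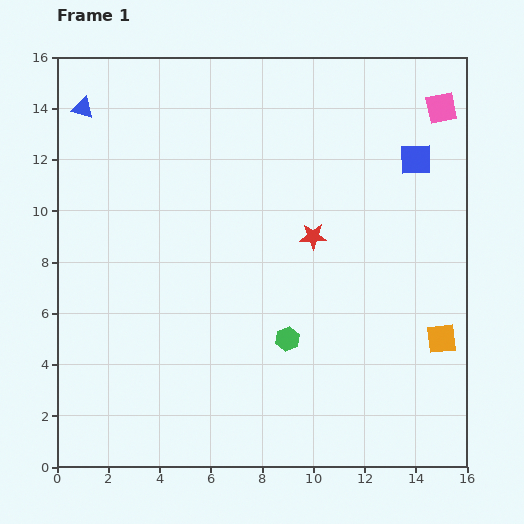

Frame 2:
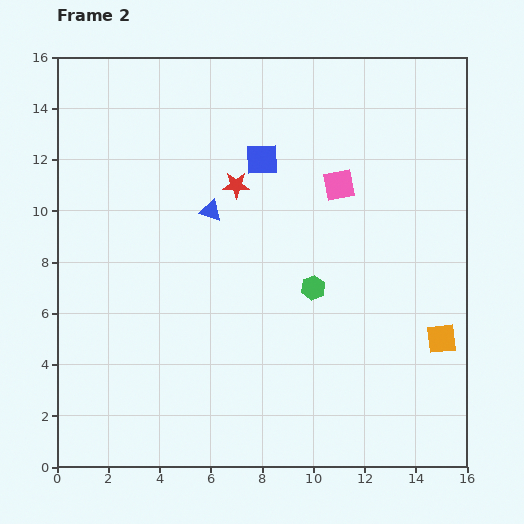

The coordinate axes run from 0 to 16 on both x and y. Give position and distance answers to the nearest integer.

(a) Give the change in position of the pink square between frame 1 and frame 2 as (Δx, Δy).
(-4, -3)

The pink square was at (15, 14) in frame 1 and (11, 11) in frame 2.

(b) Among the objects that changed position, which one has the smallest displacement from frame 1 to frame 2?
the green hexagon

(moved 2)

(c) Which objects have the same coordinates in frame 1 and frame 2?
the orange square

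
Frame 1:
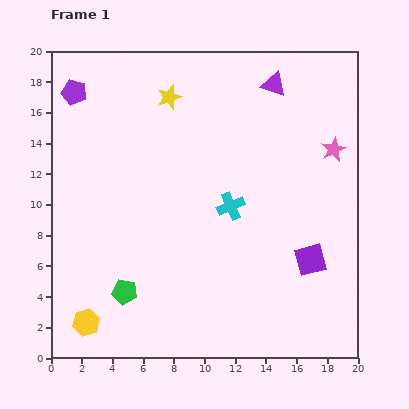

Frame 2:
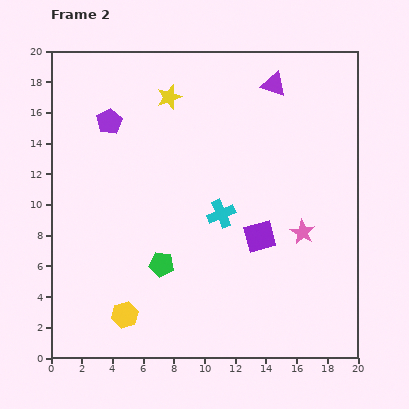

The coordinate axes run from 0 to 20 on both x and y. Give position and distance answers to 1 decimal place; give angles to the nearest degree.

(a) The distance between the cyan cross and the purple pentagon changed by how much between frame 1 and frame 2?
-3.2

Distance in frame 1: 12.6. Distance in frame 2: 9.4.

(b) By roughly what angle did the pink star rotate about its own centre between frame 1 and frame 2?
17° counter-clockwise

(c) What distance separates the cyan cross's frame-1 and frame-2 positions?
0.8

The cyan cross moved from (11.7, 9.9) to (11.1, 9.4), a distance of √(0.6² + 0.5²) ≈ 0.8.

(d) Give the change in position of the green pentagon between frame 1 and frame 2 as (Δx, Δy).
(2.4, 1.8)

The green pentagon was at (4.8, 4.3) in frame 1 and (7.2, 6.1) in frame 2.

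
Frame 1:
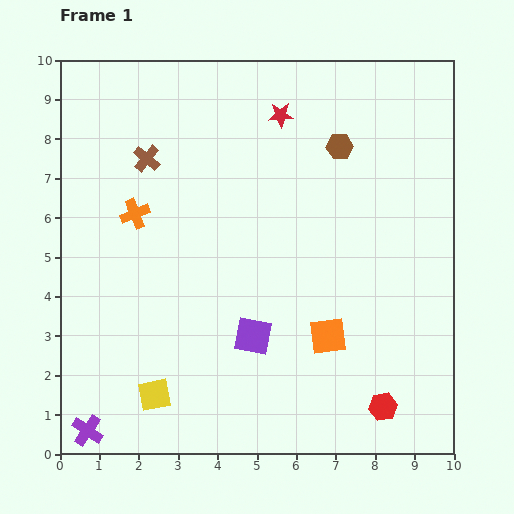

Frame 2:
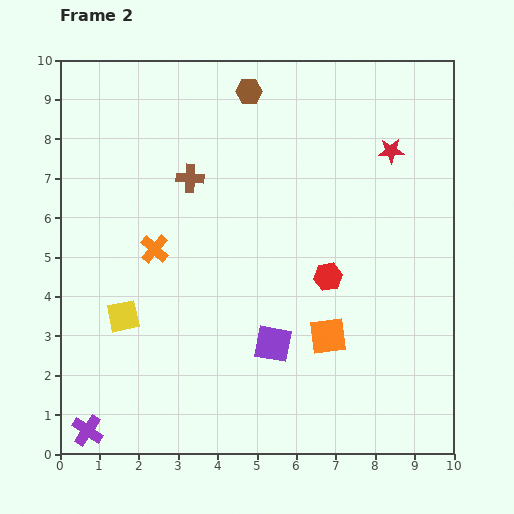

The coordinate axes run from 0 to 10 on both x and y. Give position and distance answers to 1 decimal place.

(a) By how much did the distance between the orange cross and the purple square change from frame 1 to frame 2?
-0.5

Distance in frame 1: 4.3. Distance in frame 2: 3.8.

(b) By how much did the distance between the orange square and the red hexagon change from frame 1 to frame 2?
-0.8

Distance in frame 1: 2.3. Distance in frame 2: 1.5.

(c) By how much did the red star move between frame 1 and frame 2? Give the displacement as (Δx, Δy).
(2.8, -0.9)

The red star was at (5.6, 8.6) in frame 1 and (8.4, 7.7) in frame 2.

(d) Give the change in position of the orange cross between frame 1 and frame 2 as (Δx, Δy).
(0.5, -0.9)

The orange cross was at (1.9, 6.1) in frame 1 and (2.4, 5.2) in frame 2.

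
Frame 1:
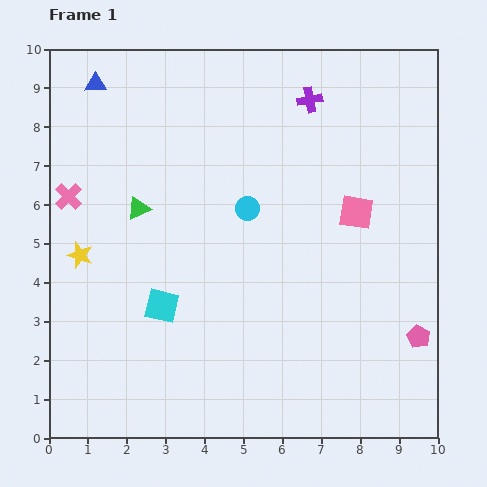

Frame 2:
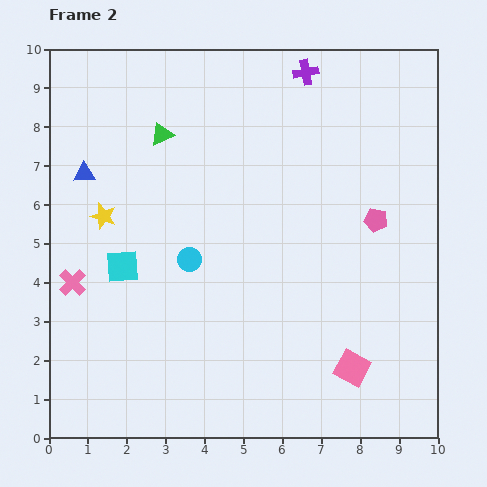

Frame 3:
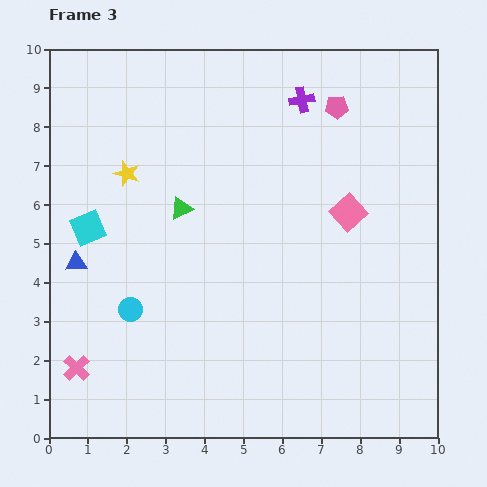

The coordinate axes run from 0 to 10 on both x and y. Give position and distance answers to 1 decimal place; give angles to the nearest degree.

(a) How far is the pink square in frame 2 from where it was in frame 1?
4.0

The pink square moved from (7.9, 5.8) to (7.8, 1.8), a distance of √(0.1² + 4.0²) ≈ 4.0.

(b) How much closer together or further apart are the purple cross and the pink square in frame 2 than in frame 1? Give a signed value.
+4.6

Distance in frame 1: 3.1. Distance in frame 2: 7.7.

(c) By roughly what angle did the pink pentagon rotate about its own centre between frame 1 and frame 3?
31° counter-clockwise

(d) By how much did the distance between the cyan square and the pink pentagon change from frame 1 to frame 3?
+0.5

Distance in frame 1: 6.6. Distance in frame 3: 7.1.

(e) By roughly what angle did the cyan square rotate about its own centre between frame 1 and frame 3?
35° counter-clockwise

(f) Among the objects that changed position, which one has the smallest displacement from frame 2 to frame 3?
the purple cross

(moved 0.7)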